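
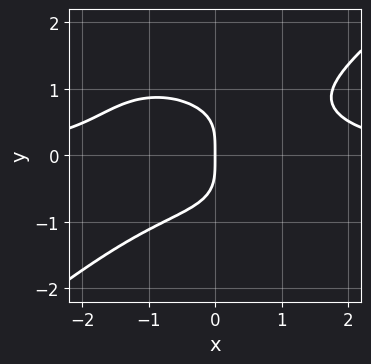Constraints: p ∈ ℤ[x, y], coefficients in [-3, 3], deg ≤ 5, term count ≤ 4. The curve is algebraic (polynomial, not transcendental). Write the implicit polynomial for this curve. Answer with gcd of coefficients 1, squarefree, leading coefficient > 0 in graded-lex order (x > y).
x^3*y - 2*y^4 - 2*x

1. The degree is 4 — the shape is more complex than any degree-3 curve.
2. Against the integer gridlines: one x-axis crossing is at x = 0; it meets the y-axis at y = 0 (among the integer gridlines).
3. Assembling these constraints gives the stated polynomial.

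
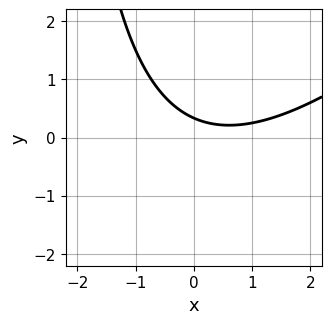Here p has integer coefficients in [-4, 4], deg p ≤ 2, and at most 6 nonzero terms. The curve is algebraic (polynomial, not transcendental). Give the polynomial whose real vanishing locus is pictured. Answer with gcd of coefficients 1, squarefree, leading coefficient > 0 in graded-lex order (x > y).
deg p = 2. The shape is more complex than any degree-1 curve.
From the axis intercepts and sections: no x-intercept at any integer in the box.
Putting this together gives p.

x^2 - x*y - x - 3*y + 1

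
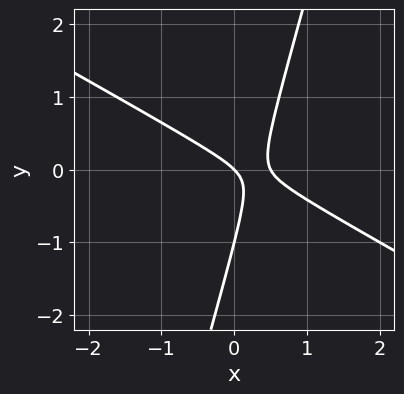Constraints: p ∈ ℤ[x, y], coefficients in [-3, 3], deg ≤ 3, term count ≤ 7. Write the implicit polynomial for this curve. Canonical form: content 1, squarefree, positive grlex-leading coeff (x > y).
First, deg p = 2. No degree-1 curve has this shape.
Then, against the integer gridlines: among the integer gridlines, it crosses the y-axis at y ∈ {-1, 0}; one x-axis crossing is at x = 0.
Finally, these observations pin down the coefficients.

2*x^2 + 3*x*y - y^2 - x - y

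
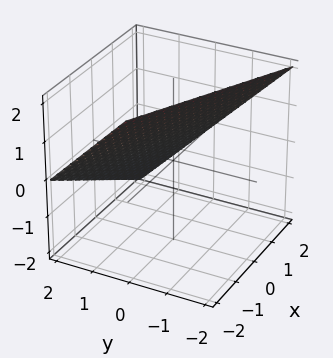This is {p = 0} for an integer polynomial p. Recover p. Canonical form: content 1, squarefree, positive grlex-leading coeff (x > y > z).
x + 2*y + 2*z - 2

(a) deg p = 1.
(b) Checking where it meets the axes: it crosses the z-axis at the gridline z = 1; one y-axis crossing is at y = 1; it meets the x-axis at x = 2 (among the integer gridlines).
(c) Fitting integer coefficients to these (and the overall shape) gives p.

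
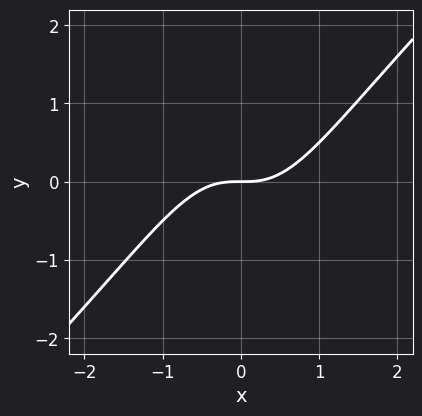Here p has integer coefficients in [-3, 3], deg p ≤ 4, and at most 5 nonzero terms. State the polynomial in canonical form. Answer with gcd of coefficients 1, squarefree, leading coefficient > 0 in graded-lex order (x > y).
The degree is 3 — a generic line meets the curve in up to 3 points.
From the axis intercepts and sections: it crosses the y-axis at the gridline y = 0; one x-axis crossing is at x = 0.
Solving for integer coefficients yields p as stated.

x^3 - x^2*y - y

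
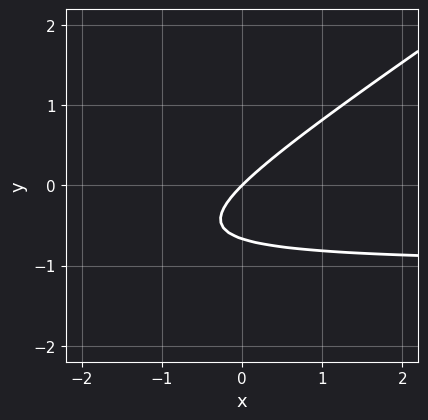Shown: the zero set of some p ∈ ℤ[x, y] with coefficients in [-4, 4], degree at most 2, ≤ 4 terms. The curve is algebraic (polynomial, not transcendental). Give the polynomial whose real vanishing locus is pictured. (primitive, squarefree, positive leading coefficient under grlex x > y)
2*x*y - 3*y^2 + 2*x - 2*y

(a) deg p = 2. No degree-1 curve has this shape.
(b) From the visible intercepts: one x-axis crossing is at x = 0; it crosses the y-axis at the gridline y = 0.
(c) Putting this together gives p.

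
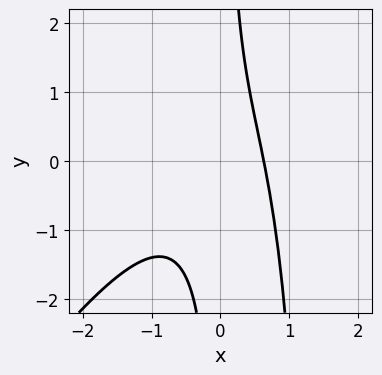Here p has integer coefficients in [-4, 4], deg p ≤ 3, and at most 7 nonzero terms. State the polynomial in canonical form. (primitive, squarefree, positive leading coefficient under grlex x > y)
3*x^3 - 2*x^2*y + 3*x*y + 2*x - 2

Degree: no degree-2 curve has this shape, so deg p = 3.
Observable constraints: no y-intercept at any integer in the box.
Matching integer coefficients to the picture gives p.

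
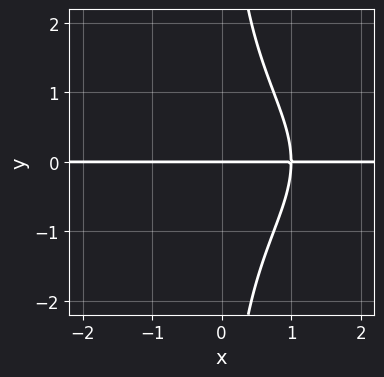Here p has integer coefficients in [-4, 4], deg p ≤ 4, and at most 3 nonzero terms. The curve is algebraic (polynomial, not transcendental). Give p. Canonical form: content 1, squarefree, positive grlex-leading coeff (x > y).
1. deg p = 4. The shape is more complex than any degree-3 curve.
2. Reading off the gridlines: every point of the x-axis in the box is on the curve; it meets the y-axis at y = 0 (among the integer gridlines).
3. Matching integer coefficients to the picture gives p.

x*y^3 + 3*x*y - 3*y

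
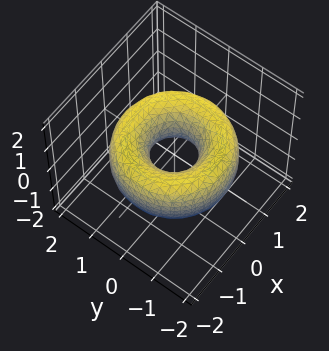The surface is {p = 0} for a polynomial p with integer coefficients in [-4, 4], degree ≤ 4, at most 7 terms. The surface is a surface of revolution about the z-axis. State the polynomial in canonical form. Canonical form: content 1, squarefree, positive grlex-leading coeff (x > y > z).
x^4 + 2*x^2*y^2 + y^4 - 3*x^2 - 3*y^2 + 2*z^2 + 1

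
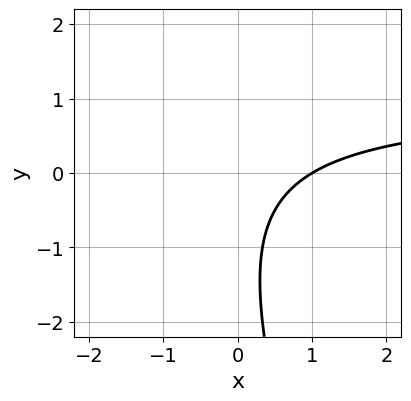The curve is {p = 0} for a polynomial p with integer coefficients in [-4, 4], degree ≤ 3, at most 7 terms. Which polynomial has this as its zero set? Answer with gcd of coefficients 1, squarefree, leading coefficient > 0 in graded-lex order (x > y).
First, deg p = 2. The shape is more complex than any degree-1 curve.
Next, reading off the gridlines: no y-intercept at any integer in the box; it crosses the x-axis at the gridline x = 1.
Finally, fitting integer coefficients to these (and the overall shape) gives p.

3*x*y + y^2 - 3*x + 2*y + 3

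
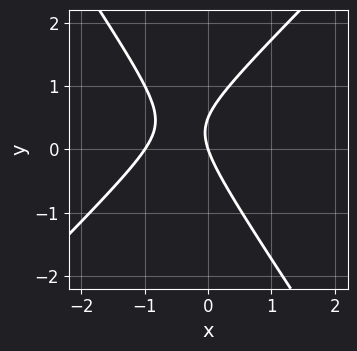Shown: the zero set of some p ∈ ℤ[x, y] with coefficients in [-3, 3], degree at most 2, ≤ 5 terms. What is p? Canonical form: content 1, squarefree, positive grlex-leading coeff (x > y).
3*x^2 - x*y - 2*y^2 + 3*x + y

The degree is 2 — no degree-1 curve has this shape.
Observable constraints: among the integer gridlines, it crosses the x-axis at x ∈ {-1, 0}; it crosses the y-axis at the gridline y = 0.
These observations pin down the coefficients.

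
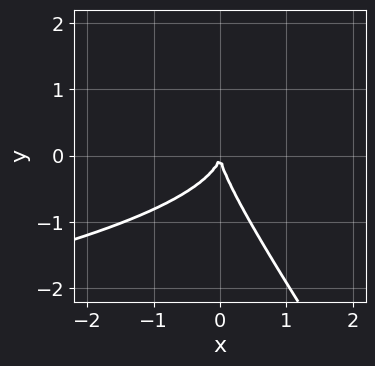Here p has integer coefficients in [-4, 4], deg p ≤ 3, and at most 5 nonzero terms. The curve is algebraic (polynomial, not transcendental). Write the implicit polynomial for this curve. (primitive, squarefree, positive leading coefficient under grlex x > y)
3*x*y^2 + 2*y^3 + 3*x^2

(a) The degree is 3 — the shape is more complex than any degree-2 curve.
(b) Against the integer gridlines: it meets the y-axis at y = 0 (among the integer gridlines); it meets the x-axis at x = 0 (among the integer gridlines).
(c) Assembling these constraints gives the stated polynomial.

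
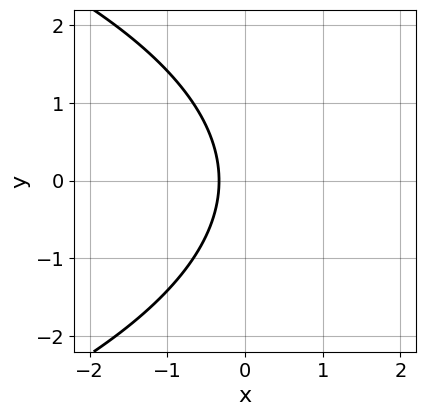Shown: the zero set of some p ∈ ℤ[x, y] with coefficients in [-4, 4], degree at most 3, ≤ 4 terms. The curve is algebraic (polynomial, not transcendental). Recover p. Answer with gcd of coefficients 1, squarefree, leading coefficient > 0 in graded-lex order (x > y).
1. The degree is 2 — no degree-1 curve has this shape.
2. Symmetries: it's symmetric under y → −y, forcing even powers of y.
3. Checking where it meets the axes: it misses every integer gridline on the y-axis.
4. Fitting integer coefficients to these (and the overall shape) gives p.

y^2 + 3*x + 1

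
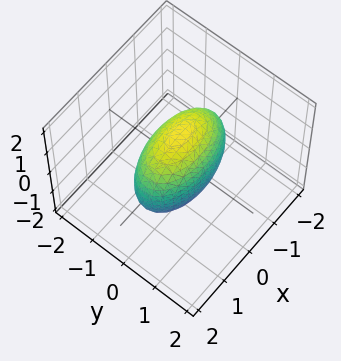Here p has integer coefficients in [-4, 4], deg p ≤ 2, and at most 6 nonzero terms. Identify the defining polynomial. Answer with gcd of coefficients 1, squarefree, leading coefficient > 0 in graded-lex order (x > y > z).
x^2 + 3*y^2 + z^2 - 2

1. The degree is 2 — bounded and convex; a quadric.
2. Symmetries: mirror symmetry x ↦ −x ⇒ only even powers of x; mirror symmetry y ↦ −y ⇒ only even powers of y; mirror symmetry z ↦ −z ⇒ only even powers of z.
3. The integer polynomial consistent with all of this is the stated p.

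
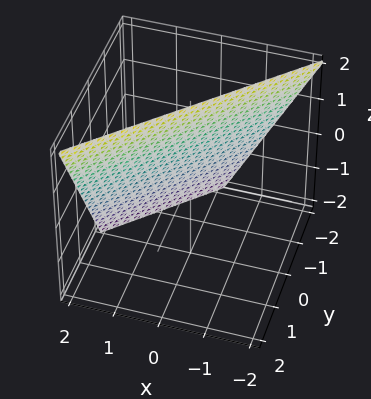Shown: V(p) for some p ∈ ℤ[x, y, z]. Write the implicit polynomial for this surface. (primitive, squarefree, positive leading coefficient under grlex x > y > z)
2*x - 2*y + z - 2

Degree: every cross-section is a straight line — this is a plane, so deg p = 1.
Against the integer gridlines: one z-axis crossing is at z = 2; it meets the x-axis at x = 1 (among the integer gridlines).
Fitting integer coefficients to these (and the overall shape) gives p. Check: (0, -1, 0) on the y-axis lies on the surface, and p(0, -1, 0) = 0. ✓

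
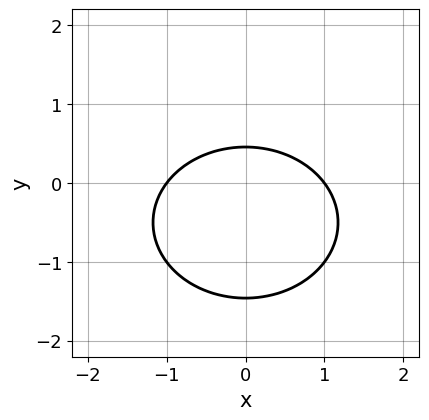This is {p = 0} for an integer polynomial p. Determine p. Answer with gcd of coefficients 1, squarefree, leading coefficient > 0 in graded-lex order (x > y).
2*x^2 + 3*y^2 + 3*y - 2

1. deg p = 2. No degree-1 curve has this shape.
2. Symmetries: mirror symmetry x ↦ −x ⇒ only even powers of x.
3. Reading off the gridlines: the x-axis gridline crossings are at x ∈ {-1, 1}.
4. Together with the visible shape, these determine p as stated.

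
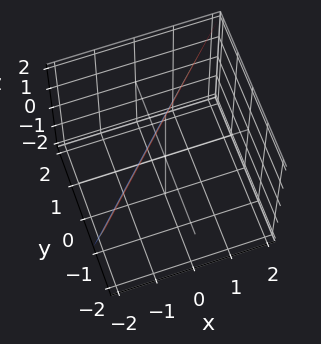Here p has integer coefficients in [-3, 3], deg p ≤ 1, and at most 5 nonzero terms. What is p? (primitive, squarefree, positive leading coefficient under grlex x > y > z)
3*x - 3*y - z + 2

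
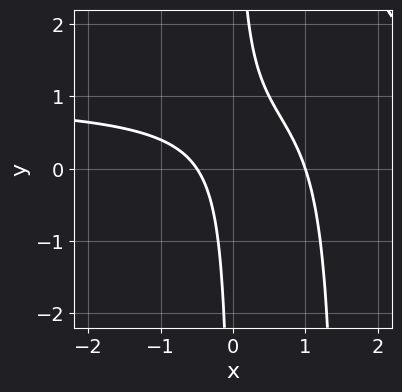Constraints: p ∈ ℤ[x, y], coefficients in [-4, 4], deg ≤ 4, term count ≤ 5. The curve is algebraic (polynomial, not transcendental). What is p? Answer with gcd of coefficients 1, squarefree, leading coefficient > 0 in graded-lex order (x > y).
2*x^2*y - 2*x^2 - 3*x*y + x + 1

(a) deg p = 3. The shape is more complex than any degree-2 curve.
(b) Checking where it meets the axes: it misses every integer gridline on the y-axis; it meets the x-axis at x = 1 (among the integer gridlines).
(c) Fitting integer coefficients to these (and the overall shape) gives p.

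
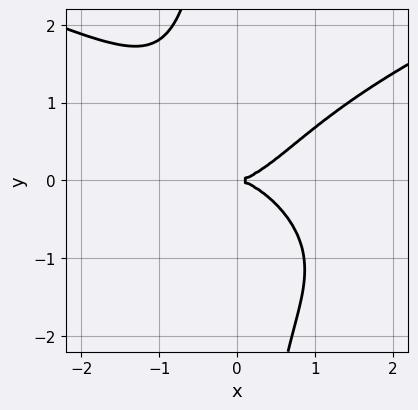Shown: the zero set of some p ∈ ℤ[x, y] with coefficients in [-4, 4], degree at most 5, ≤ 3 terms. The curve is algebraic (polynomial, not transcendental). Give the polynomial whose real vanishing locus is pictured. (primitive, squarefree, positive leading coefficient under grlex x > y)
(a) The degree is 4 — a generic line meets the curve in up to 4 points.
(b) Observable constraints: it crosses the x-axis at the gridline x = 0; one y-axis crossing is at y = 0.
(c) Matching integer coefficients to the picture gives p.

2*x*y^3 - 2*x^3 + 3*y^2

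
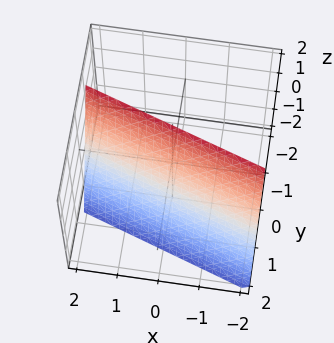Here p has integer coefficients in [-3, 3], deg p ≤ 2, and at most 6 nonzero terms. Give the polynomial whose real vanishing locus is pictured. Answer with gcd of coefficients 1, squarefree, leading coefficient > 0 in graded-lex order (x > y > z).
x + 3*y + z - 2

deg p = 1. Every cross-section is a straight line — this is a plane.
Against the integer gridlines: it crosses the z-axis at the gridline z = 2; one x-axis crossing is at x = 2.
Solving for integer coefficients yields p as stated.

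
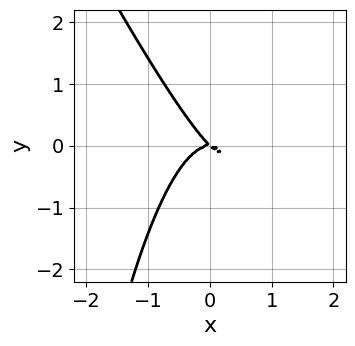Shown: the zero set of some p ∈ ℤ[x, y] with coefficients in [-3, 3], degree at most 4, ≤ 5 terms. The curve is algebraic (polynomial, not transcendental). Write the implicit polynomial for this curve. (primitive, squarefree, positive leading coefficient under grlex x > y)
2*x^3 + x^2*y + x*y + y^2

First, degree: the shape is more complex than any degree-2 curve, so deg p = 3.
Next, reading off the gridlines: one y-axis crossing is at y = 0; it crosses the x-axis at the gridline x = 0.
Finally, solving for integer coefficients yields p as stated.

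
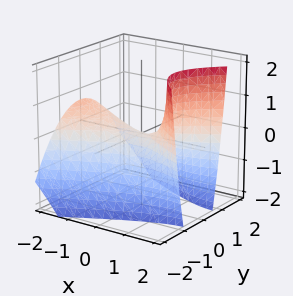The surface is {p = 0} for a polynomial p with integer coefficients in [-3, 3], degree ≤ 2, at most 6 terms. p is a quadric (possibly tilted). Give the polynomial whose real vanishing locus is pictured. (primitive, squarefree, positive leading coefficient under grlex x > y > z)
(a) Degree: no degree-1 surface has this shape, so deg p = 2.
(b) From the visible intercepts: it crosses the z-axis at the gridline z = 0; it crosses the y-axis at the gridline y = 0.
(c) These observations pin down the coefficients.

x^2 + 2*x*z - 3*y^2 - 3*z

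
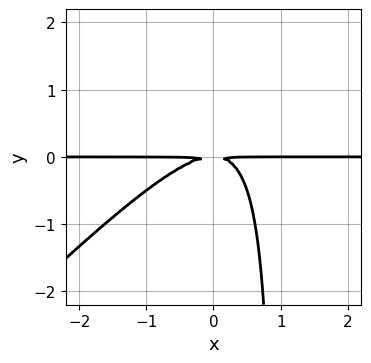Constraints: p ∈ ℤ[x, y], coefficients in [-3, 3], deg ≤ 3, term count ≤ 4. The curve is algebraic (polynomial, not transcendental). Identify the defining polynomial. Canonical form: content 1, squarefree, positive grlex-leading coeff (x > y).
x^2*y - x*y^2 + y^2

deg p = 3.
From the axis intercepts and sections: every point of the x-axis in the box is on the curve.
The integer polynomial consistent with all of this is the stated p.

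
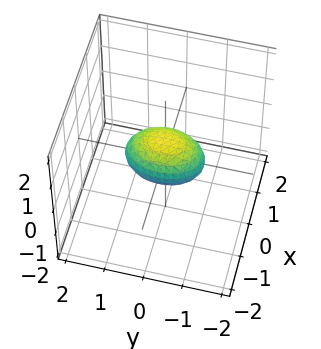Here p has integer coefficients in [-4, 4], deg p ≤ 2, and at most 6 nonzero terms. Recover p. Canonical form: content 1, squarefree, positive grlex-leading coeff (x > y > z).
First, the degree is 2 — bounded and convex; a quadric.
Then, symmetries: it's symmetric under z → −z, forcing even powers of z; the x ↦ −x reflection is a symmetry, so x appears only in even powers; it's symmetric under y → −y, forcing even powers of y.
Next, against the integer gridlines: the y-axis gridline crossings are at y ∈ {-1, 1}.
Finally, fitting integer coefficients to these (and the overall shape) gives p.

2*x^2 + y^2 + 2*z^2 - 1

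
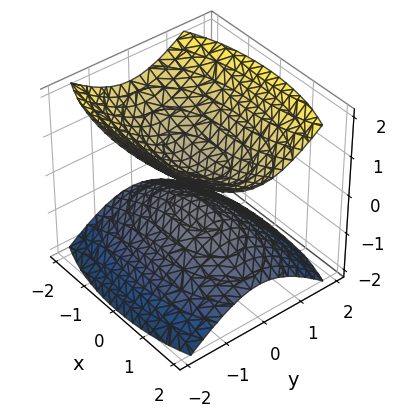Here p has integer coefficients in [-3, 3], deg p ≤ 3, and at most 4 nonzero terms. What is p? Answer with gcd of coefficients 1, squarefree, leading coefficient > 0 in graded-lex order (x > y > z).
x^2 + 3*y^2 - 3*z^2 + 1

First, the picture has 2 separate pieces.
Then, the degree is 2 — two separate bowl-shaped sheets opening away from each other; a quadric.
Then, symmetries: the x ↦ −x reflection is a symmetry, so x appears only in even powers; the z ↦ −z reflection is a symmetry, so z appears only in even powers; mirror symmetry y ↦ −y ⇒ only even powers of y.
Then, from the visible intercepts: no x-intercept at any integer in the box; no y-intercept at any integer in the box.
Finally, putting this together gives p.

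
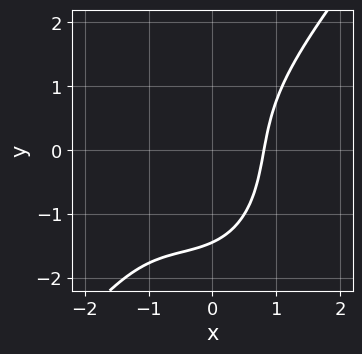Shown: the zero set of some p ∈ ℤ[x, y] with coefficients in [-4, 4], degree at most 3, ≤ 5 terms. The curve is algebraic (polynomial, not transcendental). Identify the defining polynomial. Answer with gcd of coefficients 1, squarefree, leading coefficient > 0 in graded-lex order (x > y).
(a) deg p = 3. The shape is more complex than any degree-2 curve.
(b) Matching integer coefficients to the picture gives p.

2*x^3 - y^3 + 3*x^2 - 2*x*y - 3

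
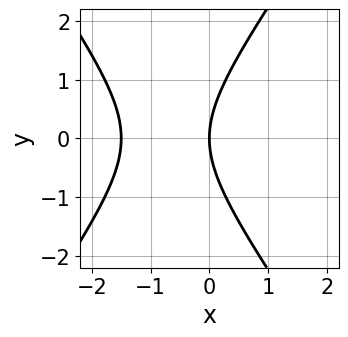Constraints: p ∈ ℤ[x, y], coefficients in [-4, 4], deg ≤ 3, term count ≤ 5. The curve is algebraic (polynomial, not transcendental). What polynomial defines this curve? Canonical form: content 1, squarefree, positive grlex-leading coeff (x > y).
2*x^2 - y^2 + 3*x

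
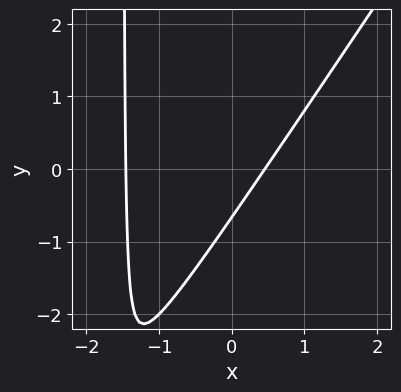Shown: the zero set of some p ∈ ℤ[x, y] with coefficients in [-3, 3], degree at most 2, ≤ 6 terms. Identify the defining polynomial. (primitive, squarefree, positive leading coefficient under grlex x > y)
3*x^2 - 2*x*y + 3*x - 3*y - 2

(a) Degree: the shape is more complex than any degree-1 curve, so deg p = 2.
(b) Matching integer coefficients to the picture gives p.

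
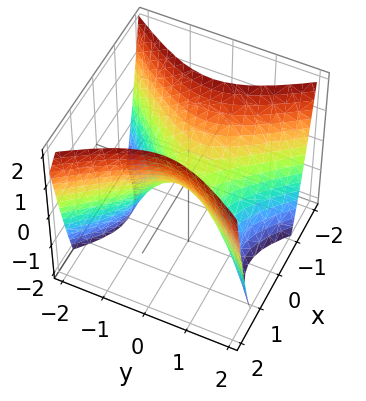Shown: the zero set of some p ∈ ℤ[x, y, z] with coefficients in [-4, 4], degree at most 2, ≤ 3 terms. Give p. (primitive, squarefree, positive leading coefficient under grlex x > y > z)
3*x^2 - 2*y^2 - 2*z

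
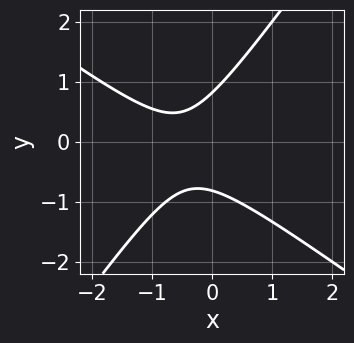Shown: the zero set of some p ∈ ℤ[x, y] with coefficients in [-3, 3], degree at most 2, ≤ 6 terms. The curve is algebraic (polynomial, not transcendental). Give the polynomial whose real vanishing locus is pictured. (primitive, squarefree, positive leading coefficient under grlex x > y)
3*x^2 + 2*x*y - 3*y^2 + 3*x + 2

1. Degree: the shape is more complex than any degree-1 curve, so deg p = 2.
2. Against the integer gridlines: no x-intercept at any integer in the box.
3. Matching integer coefficients to the picture gives p.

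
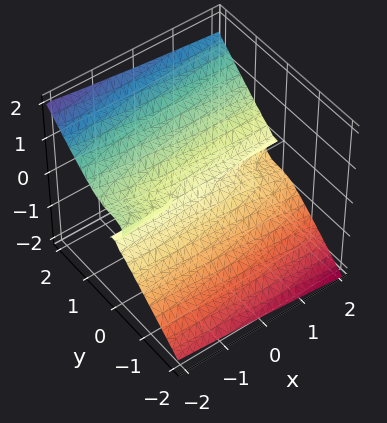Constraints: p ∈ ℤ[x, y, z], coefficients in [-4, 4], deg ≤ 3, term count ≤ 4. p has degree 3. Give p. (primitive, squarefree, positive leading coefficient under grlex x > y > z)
x*z^2 - 2*y^3 + 3*z^3

1. deg p = 3. No degree-2 surface has this shape.
2. From the axis intercepts and sections: it crosses the y-axis at the gridline y = 0; every point of the x-axis in the box is on the surface; it crosses the z-axis at the gridline z = 0.
3. Matching integer coefficients to the picture gives p.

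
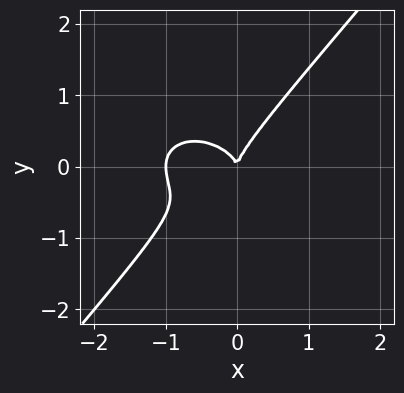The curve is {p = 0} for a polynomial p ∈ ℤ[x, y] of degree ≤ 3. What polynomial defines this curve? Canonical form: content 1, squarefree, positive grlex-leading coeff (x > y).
2*x^3 + 2*x*y^2 - 3*y^3 + 2*x^2

1. Degree: the shape is more complex than any degree-2 curve, so deg p = 3.
2. Against the integer gridlines: the x-axis gridline crossings are at x ∈ {-1, 0}; one y-axis crossing is at y = 0.
3. Assembling these constraints gives the stated polynomial.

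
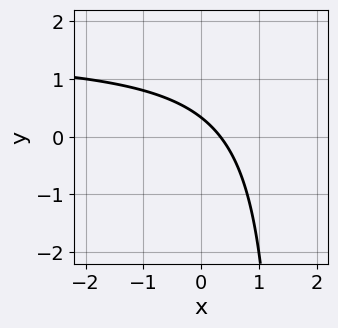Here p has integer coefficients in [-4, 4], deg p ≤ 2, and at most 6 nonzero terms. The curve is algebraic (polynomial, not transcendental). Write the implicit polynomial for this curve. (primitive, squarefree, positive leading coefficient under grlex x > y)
2*x*y - 3*x - 3*y + 1

The degree is 2 — the shape is more complex than any degree-1 curve.
Putting this together gives p.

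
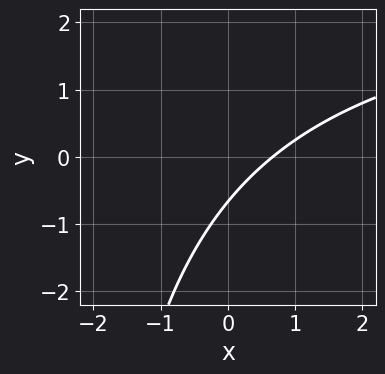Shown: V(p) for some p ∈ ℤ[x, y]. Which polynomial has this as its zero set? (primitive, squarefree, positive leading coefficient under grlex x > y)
(a) deg p = 2. A generic line meets the curve in up to 2 points.
(b) Putting this together gives p.

x*y - 3*x + 3*y + 2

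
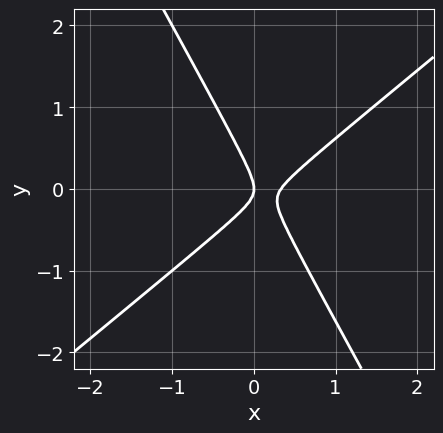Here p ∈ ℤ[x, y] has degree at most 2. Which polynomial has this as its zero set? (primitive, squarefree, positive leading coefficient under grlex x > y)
First, the degree is 2 — no degree-1 curve has this shape.
Then, observable constraints: it crosses the x-axis at the gridline x = 0; it crosses the y-axis at the gridline y = 0.
Finally, putting this together gives p.

3*x^2 - 2*x*y - 2*y^2 - x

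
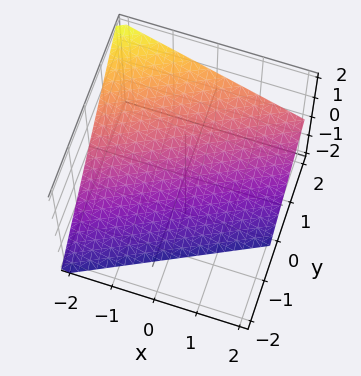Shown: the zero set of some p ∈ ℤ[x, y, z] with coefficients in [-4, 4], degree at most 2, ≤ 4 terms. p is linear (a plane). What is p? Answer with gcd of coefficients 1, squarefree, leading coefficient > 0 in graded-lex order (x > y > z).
1. Degree: the surface is flat (a plane), so deg p = 1.
2. Reading off the gridlines: one x-axis crossing is at x = -2; it meets the z-axis at z = -1 (among the integer gridlines); one y-axis crossing is at y = 1.
3. Assembling these constraints gives the stated polynomial.

x - 2*y + 2*z + 2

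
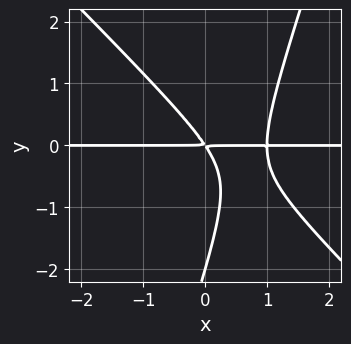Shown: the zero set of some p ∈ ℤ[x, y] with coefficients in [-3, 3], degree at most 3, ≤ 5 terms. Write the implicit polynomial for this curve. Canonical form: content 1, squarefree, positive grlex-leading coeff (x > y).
Degree: a generic line meets the curve in up to 3 points, so deg p = 3.
Reading off the gridlines: it meets the y-axis at y = -2 (among the integer gridlines); the visible x-axis segment lies entirely on the curve.
Together with the visible shape, these determine p as stated.

3*x^2*y + 2*x*y^2 - y^3 - 3*x*y - 2*y^2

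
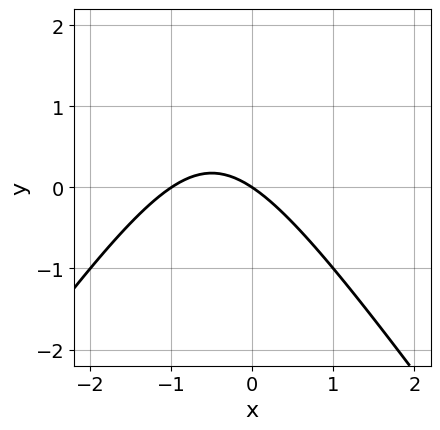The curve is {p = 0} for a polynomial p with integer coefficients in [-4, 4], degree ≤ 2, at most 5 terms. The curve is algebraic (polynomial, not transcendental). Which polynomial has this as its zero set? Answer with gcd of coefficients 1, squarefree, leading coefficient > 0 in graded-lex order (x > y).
1. The degree is 2 — a generic line meets the curve in up to 2 points.
2. Reading off the gridlines: one y-axis crossing is at y = 0; among the integer gridlines, it crosses the x-axis at x ∈ {-1, 0}.
3. These observations pin down the coefficients.

2*x^2 - y^2 + 2*x + 3*y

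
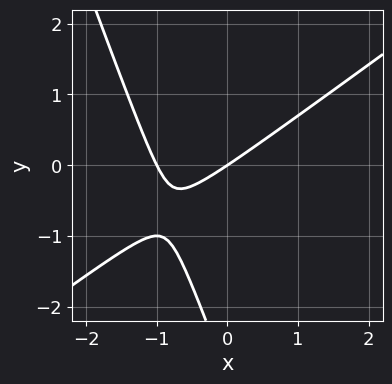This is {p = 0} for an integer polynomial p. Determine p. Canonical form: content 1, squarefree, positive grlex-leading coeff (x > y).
2*x^2 - 2*x*y - y^2 + 2*x - 3*y

1. deg p = 2.
2. From the axis intercepts and sections: it crosses the y-axis at the gridline y = 0; among the integer gridlines, it crosses the x-axis at x ∈ {-1, 0}.
3. Solving for integer coefficients yields p as stated.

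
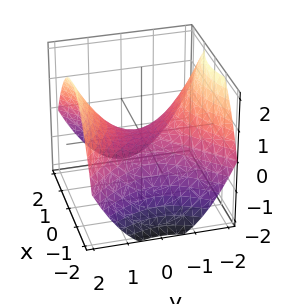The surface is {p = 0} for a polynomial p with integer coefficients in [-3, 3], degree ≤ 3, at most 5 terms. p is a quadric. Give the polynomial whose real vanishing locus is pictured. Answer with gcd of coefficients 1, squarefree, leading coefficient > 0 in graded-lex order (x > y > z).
The degree is 2 — a hyperbolic paraboloid; a quadric.
Symmetries: the x ↦ −x reflection is a symmetry, so x appears only in even powers; the y ↦ −y reflection is a symmetry, so y appears only in even powers.
Checking where it meets the axes: it meets the y-axis at y = 0 (among the integer gridlines); it meets the x-axis at x = 0 (among the integer gridlines).
Together with the visible shape, these determine p as stated.

x^2 - y^2 + 2*z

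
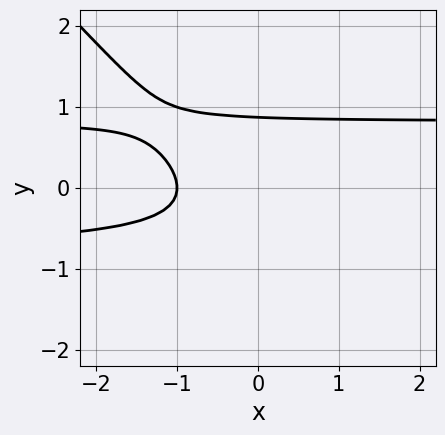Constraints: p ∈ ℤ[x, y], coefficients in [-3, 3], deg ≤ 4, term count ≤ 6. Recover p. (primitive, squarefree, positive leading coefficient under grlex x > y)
First, degree: no degree-2 curve has this shape, so deg p = 3.
Next, from the visible intercepts: it meets the x-axis at x = -1 (among the integer gridlines).
Finally, solving for integer coefficients yields p as stated.

3*x*y^2 + 3*y^3 - 2*x - 2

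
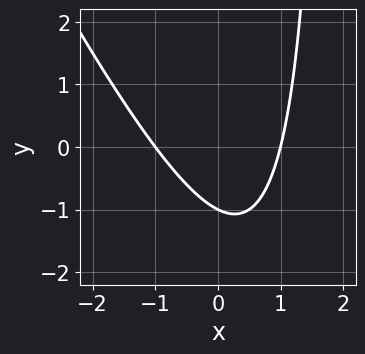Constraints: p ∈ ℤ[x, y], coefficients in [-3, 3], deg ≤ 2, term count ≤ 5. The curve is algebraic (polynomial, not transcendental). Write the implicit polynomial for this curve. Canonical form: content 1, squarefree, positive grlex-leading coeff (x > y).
2*x^2 + x*y - 2*y - 2

(a) The degree is 2 — a generic line meets the curve in up to 2 points.
(b) Reading off the gridlines: the x-axis gridline crossings are at x ∈ {-1, 1}; it crosses the y-axis at the gridline y = -1.
(c) The integer polynomial consistent with all of this is the stated p.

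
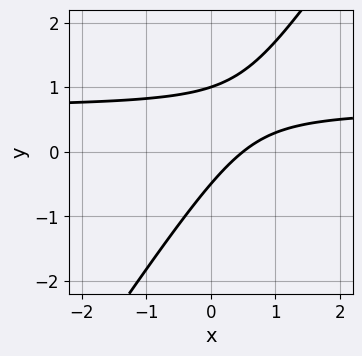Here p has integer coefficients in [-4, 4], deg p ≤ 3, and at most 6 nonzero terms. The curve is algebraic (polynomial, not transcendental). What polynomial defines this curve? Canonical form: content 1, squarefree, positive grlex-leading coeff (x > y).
(a) deg p = 2. The shape is more complex than any degree-1 curve.
(b) Checking where it meets the axes: one y-axis crossing is at y = 1.
(c) Together with the visible shape, these determine p as stated.

3*x*y - 2*y^2 - 2*x + y + 1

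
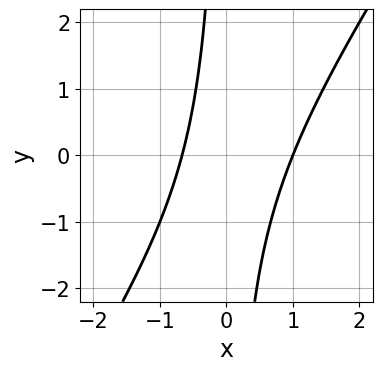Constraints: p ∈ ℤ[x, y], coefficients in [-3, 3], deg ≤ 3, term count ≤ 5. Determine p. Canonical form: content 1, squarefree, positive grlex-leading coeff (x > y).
3*x^2 - 2*x*y - x - 2

Degree: no degree-1 curve has this shape, so deg p = 2.
Reading off the gridlines: it crosses the x-axis at the gridline x = 1; it misses every integer gridline on the y-axis.
Assembling these constraints gives the stated polynomial.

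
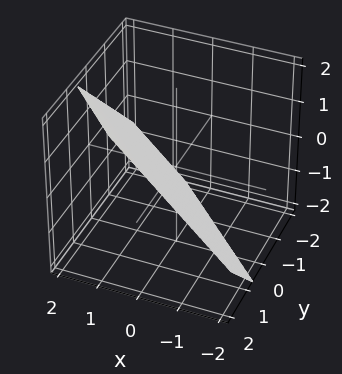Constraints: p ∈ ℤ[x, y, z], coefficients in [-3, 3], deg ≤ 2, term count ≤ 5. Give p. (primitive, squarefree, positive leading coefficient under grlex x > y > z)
Degree: every cross-section is a straight line — this is a plane, so deg p = 1.
The integer polynomial consistent with all of this is the stated p.

3*x + 3*y - 3*z - 2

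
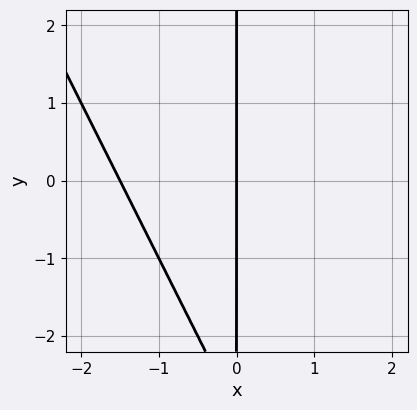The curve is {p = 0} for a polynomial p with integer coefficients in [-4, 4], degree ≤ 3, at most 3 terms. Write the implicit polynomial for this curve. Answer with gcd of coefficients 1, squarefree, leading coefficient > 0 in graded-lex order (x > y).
2*x^2 + x*y + 3*x

1. Degree: a generic line meets the curve in up to 2 points, so deg p = 2.
2. From the visible intercepts: one x-axis crossing is at x = 0; every point of the y-axis in the box is on the curve.
3. Solving for integer coefficients yields p as stated.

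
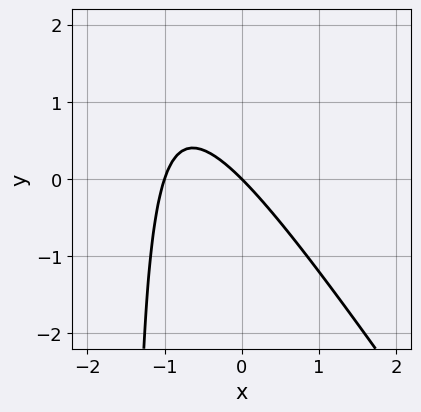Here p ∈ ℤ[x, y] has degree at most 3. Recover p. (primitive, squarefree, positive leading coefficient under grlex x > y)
First, the degree is 2 — no degree-1 curve has this shape.
Next, reading off the gridlines: it meets the y-axis at y = 0 (among the integer gridlines); the x-axis gridline crossings are at x ∈ {-1, 0}.
Finally, the integer polynomial consistent with all of this is the stated p.

3*x^2 + 2*x*y + 3*x + 3*y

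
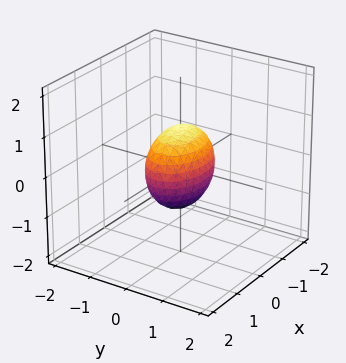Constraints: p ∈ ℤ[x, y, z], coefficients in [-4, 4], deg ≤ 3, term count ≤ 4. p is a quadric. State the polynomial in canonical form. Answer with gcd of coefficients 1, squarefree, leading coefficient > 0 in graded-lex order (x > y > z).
x^2 + 2*y^2 + z^2 - 1

(a) The degree is 2 — a closed, bounded, convex surface; a quadric.
(b) Symmetries: it's symmetric under y → −y, forcing even powers of y; mirror symmetry x ↦ −x ⇒ only even powers of x; it's symmetric under z → −z, forcing even powers of z.
(c) Checking where it meets the axes: the x-axis gridline crossings are at x ∈ {-1, 1}; the z-axis gridline crossings are at z ∈ {-1, 1}.
(d) These observations pin down the coefficients.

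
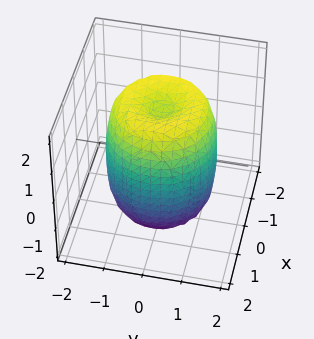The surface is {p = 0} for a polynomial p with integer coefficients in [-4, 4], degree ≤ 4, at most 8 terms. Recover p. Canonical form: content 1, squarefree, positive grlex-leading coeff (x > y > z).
2*x^4 + 4*x^2*y^2 + 2*y^4 - 3*x^2 - 3*y^2 + z^2 - 2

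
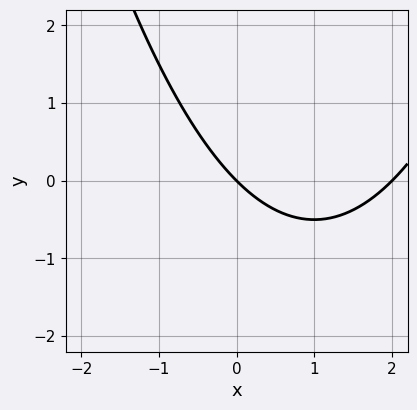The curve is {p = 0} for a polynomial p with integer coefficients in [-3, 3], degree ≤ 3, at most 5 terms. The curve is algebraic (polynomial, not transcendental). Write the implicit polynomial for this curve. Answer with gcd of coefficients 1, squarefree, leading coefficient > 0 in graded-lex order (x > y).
deg p = 2. The shape is more complex than any degree-1 curve.
Observable constraints: among the integer gridlines, it crosses the x-axis at x ∈ {0, 2}; it meets the y-axis at y = 0 (among the integer gridlines).
Assembling these constraints gives the stated polynomial.

x^2 - 2*x - 2*y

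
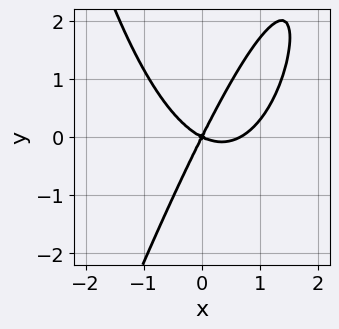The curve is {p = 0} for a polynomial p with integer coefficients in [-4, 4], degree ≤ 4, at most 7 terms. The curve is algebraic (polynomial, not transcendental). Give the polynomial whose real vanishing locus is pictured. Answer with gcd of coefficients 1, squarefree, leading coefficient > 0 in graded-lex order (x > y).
3*x^3 - x^2*y - 2*x^2 - 3*x*y + 2*y^2

Degree: a generic line meets the curve in up to 3 points, so deg p = 3.
Observable constraints: it crosses the y-axis at the gridline y = 0; one x-axis crossing is at x = 0.
Fitting integer coefficients to these (and the overall shape) gives p.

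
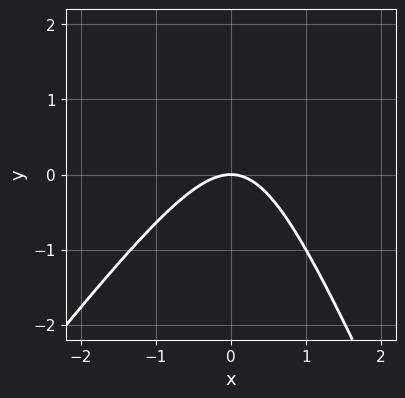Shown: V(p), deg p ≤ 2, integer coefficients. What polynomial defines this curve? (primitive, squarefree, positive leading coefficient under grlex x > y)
3*x^2 - x*y - y^2 + 3*y

1. Degree: no degree-1 curve has this shape, so deg p = 2.
2. Reading off the gridlines: one x-axis crossing is at x = 0; one y-axis crossing is at y = 0.
3. Matching integer coefficients to the picture gives p.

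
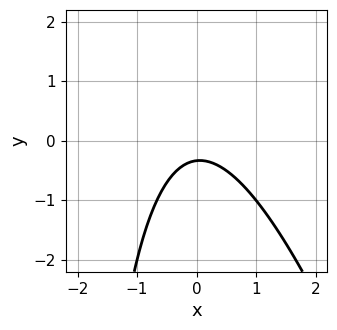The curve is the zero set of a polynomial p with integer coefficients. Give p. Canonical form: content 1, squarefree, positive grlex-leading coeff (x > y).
3*x^2 + x*y + 3*y + 1

(a) The degree is 2 — the shape is more complex than any degree-1 curve.
(b) From the axis intercepts and sections: it misses every integer gridline on the x-axis.
(c) Matching integer coefficients to the picture gives p.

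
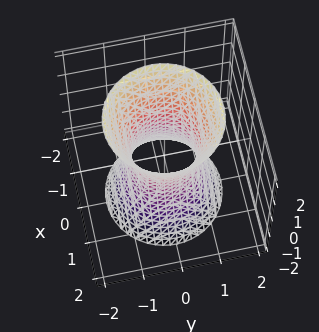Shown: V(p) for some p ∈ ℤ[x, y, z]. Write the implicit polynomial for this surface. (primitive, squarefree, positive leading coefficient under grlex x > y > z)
3*x^2 + 3*y^2 - z^2 - 2

1. Degree: one connected sheet with a waist; a quadric, so deg p = 2.
2. Symmetries: it's symmetric under z → −z, forcing even powers of z; rotational symmetry about the z-axis ⇒ p depends on x, y only through x² + y².
3. Observable constraints: a circular section at z = -1 has radius exactly 1; the surface avoids every integer z-axis point in the box.
4. The integer polynomial consistent with all of this is the stated p.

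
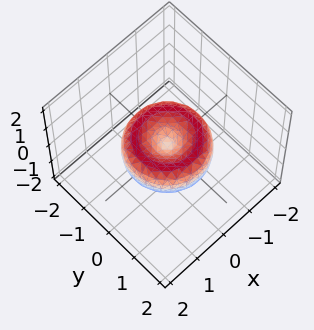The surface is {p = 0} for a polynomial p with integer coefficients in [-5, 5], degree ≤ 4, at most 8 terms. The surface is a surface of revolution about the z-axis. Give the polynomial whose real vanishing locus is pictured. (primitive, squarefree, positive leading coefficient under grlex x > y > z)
The degree is 4 — the shape is more complex than any degree-3 surface.
Symmetries: rotational symmetry about the z-axis ⇒ p depends on x, y only through x² + y².
Checking where it meets the axes: one z-axis crossing is at z = 0; a circular section at z = 0 has radius between 1 and 2; it meets the x-axis at x = 0 (among the integer gridlines).
These observations pin down the coefficients.

2*x^4 + 4*x^2*y^2 + 2*y^4 - 3*x^2 - 3*y^2 + 3*z^2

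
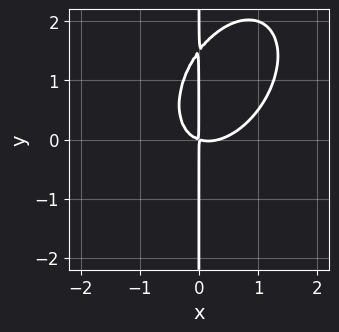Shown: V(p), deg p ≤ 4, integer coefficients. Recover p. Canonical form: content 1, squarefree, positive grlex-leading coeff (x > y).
Degree: no degree-2 curve has this shape, so deg p = 3.
Against the integer gridlines: the visible y-axis segment lies entirely on the curve.
Putting this together gives p.

3*x^3 - 2*x^2*y + 2*x*y^2 - x^2 - 3*x*y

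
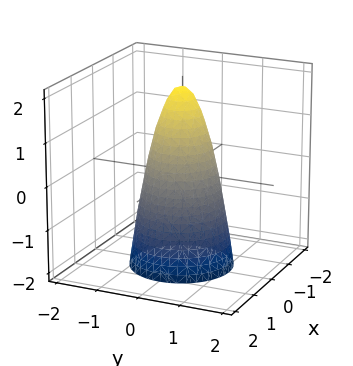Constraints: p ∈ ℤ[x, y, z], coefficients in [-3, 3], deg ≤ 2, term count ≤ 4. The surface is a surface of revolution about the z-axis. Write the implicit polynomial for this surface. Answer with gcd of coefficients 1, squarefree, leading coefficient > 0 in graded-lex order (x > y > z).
3*x^2 + 3*y^2 + z - 2

The degree is 2 — no degree-1 surface has this shape.
Symmetries: every cross-section ⟂ z is a circle, so x, y appear only via x² + y².
Reading off the gridlines: a circular section at z = 0 has radius between 0 and 1; one z-axis crossing is at z = 2.
The integer polynomial consistent with all of this is the stated p.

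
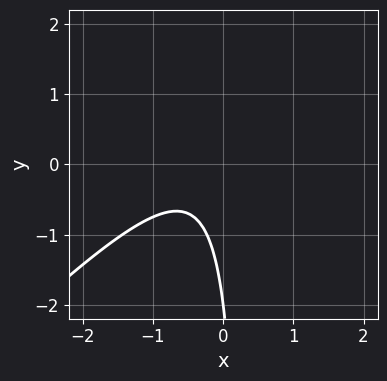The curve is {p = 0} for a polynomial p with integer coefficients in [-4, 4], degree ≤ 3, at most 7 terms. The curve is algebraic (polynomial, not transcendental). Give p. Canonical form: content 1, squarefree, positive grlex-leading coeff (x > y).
3*x^2 - 3*x*y + 2*x + y + 2

1. The degree is 2 — no degree-1 curve has this shape.
2. From the axis intercepts and sections: one y-axis crossing is at y = -2; the curve avoids every integer x-axis point in the box.
3. Solving for integer coefficients yields p as stated.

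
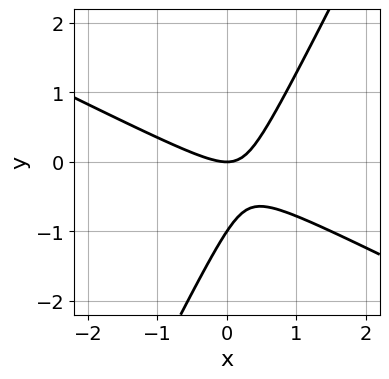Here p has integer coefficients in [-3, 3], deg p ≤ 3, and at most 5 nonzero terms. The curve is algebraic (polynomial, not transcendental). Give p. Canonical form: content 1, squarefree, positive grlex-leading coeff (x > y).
2*x^2 + 3*x*y - 2*y^2 - 2*y

(a) deg p = 2. No degree-1 curve has this shape.
(b) Checking where it meets the axes: among the integer gridlines, it crosses the y-axis at y ∈ {-1, 0}; it meets the x-axis at x = 0 (among the integer gridlines).
(c) Together with the visible shape, these determine p as stated.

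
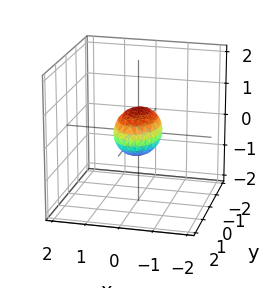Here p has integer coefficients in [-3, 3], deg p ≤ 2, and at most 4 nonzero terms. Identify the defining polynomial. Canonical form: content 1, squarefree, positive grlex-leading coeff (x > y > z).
2*x^2 + y^2 + 2*z^2 - 1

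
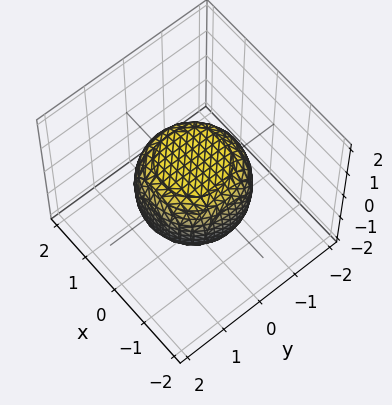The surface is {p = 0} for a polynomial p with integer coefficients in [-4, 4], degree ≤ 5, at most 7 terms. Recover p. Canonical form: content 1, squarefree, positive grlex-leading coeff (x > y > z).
(a) The degree is 4 — a generic line meets the surface in up to 4 points.
(b) Symmetries: rotational symmetry about the z-axis ⇒ p depends on x, y only through x² + y².
(c) Reading off the gridlines: among the integer gridlines, it crosses the z-axis at z ∈ {-1, 1}; a circular section at z = -1 has radius between 0 and 1.
(d) Solving for integer coefficients yields p as stated.

2*x^4 + 4*x^2*y^2 + 2*y^4 - x^2 - y^2 + 3*z^2 - 3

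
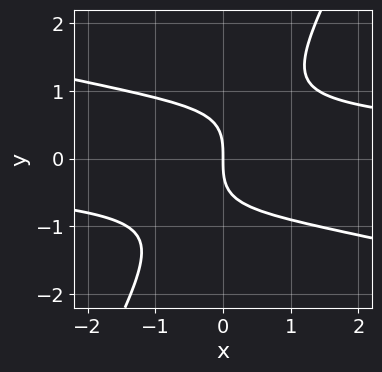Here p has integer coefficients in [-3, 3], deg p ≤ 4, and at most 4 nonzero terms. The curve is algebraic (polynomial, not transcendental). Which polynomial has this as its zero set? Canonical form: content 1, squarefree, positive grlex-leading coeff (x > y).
First, degree: no degree-2 curve has this shape, so deg p = 3.
Then, reading off the gridlines: one x-axis crossing is at x = 0; one y-axis crossing is at y = 0.
Finally, matching integer coefficients to the picture gives p.

x^2*y + 3*x*y^2 - 2*y^3 - 3*x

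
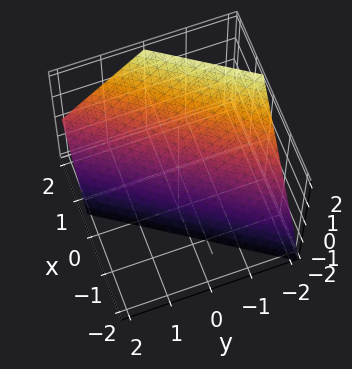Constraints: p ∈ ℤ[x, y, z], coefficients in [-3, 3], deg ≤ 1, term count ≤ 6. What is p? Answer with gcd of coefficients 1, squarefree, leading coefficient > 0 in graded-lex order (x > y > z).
1. Degree: every cross-section is a straight line — this is a plane, so deg p = 1.
2. From the visible intercepts: it meets the y-axis at y = -1 (among the integer gridlines); it meets the z-axis at z = -1 (among the integer gridlines).
3. Assembling these constraints gives the stated polynomial.

3*x - 2*y - 2*z - 2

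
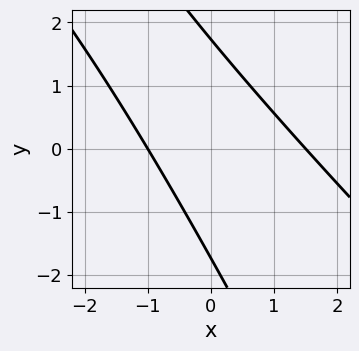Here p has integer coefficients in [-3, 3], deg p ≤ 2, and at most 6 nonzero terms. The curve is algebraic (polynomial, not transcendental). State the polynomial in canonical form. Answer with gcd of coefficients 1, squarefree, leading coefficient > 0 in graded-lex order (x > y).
2*x^2 + 3*x*y + y^2 - x - 3

Degree: no degree-1 curve has this shape, so deg p = 2.
From the visible intercepts: one x-axis crossing is at x = -1.
Matching integer coefficients to the picture gives p.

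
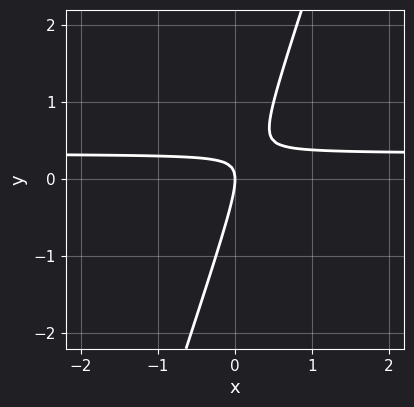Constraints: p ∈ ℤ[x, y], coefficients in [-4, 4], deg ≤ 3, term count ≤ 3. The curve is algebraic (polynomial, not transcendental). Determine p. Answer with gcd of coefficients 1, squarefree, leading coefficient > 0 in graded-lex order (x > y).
3*x*y - y^2 - x

deg p = 2. No degree-1 curve has this shape.
From the visible intercepts: one y-axis crossing is at y = 0; one x-axis crossing is at x = 0.
Putting this together gives p.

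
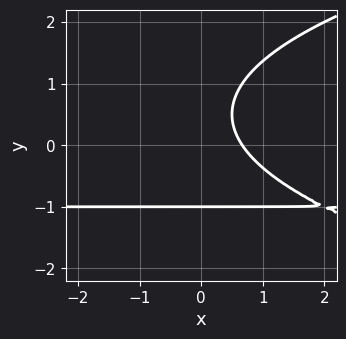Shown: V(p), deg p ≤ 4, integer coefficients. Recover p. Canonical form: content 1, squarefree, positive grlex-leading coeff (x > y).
2*y^3 - 3*x*y - 3*x + 2

(a) Degree: a generic line meets the curve in up to 3 points, so deg p = 3.
(b) From the visible intercepts: it meets the y-axis at y = -1 (among the integer gridlines).
(c) Solving for integer coefficients yields p as stated.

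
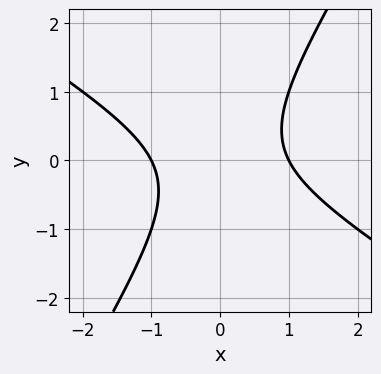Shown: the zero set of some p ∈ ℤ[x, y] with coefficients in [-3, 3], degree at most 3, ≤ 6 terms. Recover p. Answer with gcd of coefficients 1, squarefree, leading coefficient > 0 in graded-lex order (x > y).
x^2 + x*y - y^2 - 1

First, degree: no degree-1 curve has this shape, so deg p = 2.
Next, observable constraints: no y-intercept at any integer in the box; the x-axis gridline crossings are at x ∈ {-1, 1}.
Finally, the integer polynomial consistent with all of this is the stated p.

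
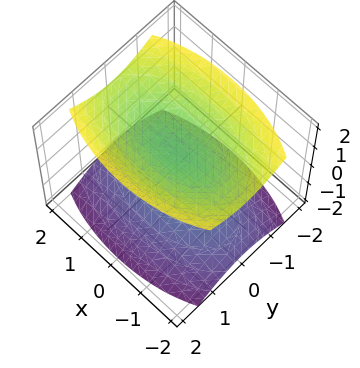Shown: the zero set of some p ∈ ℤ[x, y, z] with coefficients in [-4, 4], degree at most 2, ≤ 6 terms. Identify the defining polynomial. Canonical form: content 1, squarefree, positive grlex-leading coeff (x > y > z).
x^2 + 3*y^2 - 3*z^2 + 3

1. There are 2 components.
2. deg p = 2.
3. Symmetries: it's symmetric under y → −y, forcing even powers of y; the x ↦ −x reflection is a symmetry, so x appears only in even powers; mirror symmetry z ↦ −z ⇒ only even powers of z.
4. From the visible intercepts: the surface avoids every integer x-axis point in the box; the z-axis gridline crossings are at z ∈ {-1, 1}; the surface avoids every integer y-axis point in the box.
5. Fitting integer coefficients to these (and the overall shape) gives p.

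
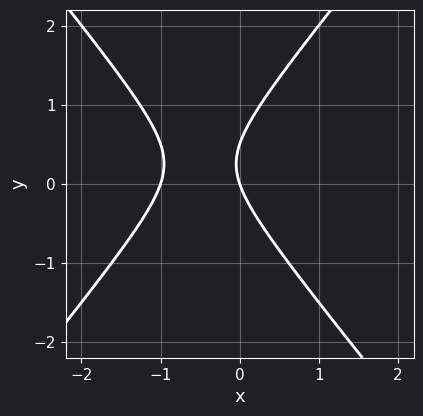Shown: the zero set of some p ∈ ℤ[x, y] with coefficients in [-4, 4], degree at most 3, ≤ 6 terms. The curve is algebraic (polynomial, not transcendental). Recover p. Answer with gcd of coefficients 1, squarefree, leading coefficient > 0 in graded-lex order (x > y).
The degree is 2 — a generic line meets the curve in up to 2 points.
Checking where it meets the axes: the x-axis gridline crossings are at x ∈ {-1, 0}; it crosses the y-axis at the gridline y = 0.
Together with the visible shape, these determine p as stated.

3*x^2 - 2*y^2 + 3*x + y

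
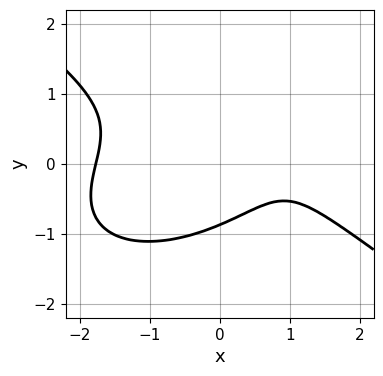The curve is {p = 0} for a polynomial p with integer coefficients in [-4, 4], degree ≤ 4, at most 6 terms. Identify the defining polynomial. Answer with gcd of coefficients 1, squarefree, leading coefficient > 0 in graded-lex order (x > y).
x^3 + 3*y^3 + x*y - 2*x + 2

Degree: no degree-2 curve has this shape, so deg p = 3.
The integer polynomial consistent with all of this is the stated p.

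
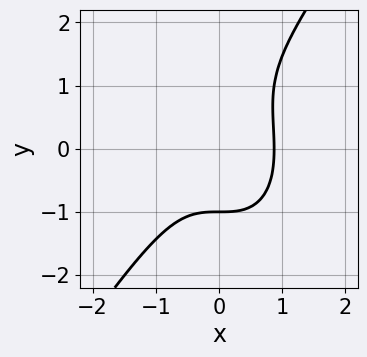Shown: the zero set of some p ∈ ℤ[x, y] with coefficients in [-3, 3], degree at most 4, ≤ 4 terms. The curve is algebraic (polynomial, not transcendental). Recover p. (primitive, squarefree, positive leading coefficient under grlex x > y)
Degree: no degree-2 curve has this shape, so deg p = 3.
Against the integer gridlines: it meets the y-axis at y = -1 (among the integer gridlines).
Matching integer coefficients to the picture gives p.

3*x^3 - y^3 + y^2 - 2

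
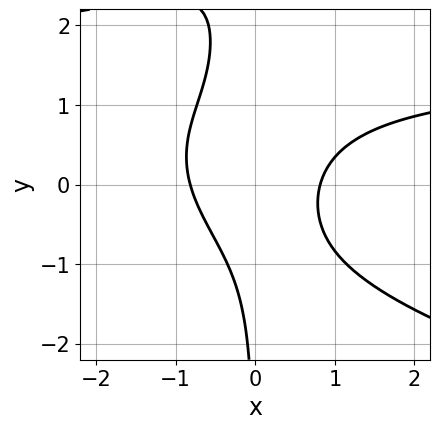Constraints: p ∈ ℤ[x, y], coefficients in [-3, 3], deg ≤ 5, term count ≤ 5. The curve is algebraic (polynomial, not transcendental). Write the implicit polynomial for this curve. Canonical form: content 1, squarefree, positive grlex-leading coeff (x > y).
x*y^3 - 2*x^2*y - 3*x*y^2 + 3*x^2 - 2

deg p = 4.
Observable constraints: it misses every integer gridline on the y-axis.
Solving for integer coefficients yields p as stated.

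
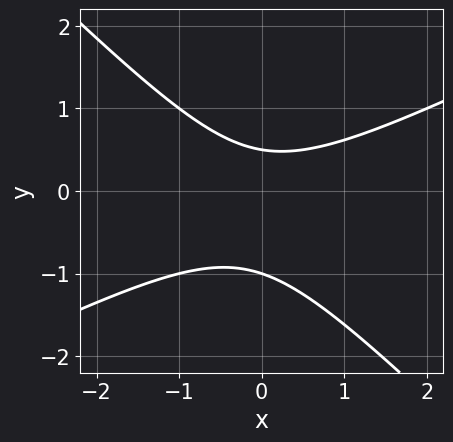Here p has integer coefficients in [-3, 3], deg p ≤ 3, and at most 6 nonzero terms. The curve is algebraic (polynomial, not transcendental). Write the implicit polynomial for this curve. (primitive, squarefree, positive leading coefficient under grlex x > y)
x^2 - x*y - 2*y^2 - y + 1

(a) deg p = 2. The shape is more complex than any degree-1 curve.
(b) From the visible intercepts: the curve avoids every integer x-axis point in the box; it meets the y-axis at y = -1 (among the integer gridlines).
(c) Matching integer coefficients to the picture gives p.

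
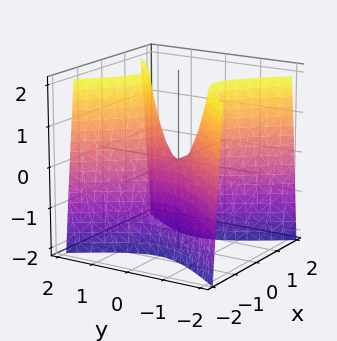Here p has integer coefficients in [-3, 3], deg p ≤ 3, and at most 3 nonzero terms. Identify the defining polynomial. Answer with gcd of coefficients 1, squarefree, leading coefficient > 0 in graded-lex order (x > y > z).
Degree: a saddle surface; a quadric, so deg p = 2.
Symmetries: the y ↦ −y reflection is a symmetry, so y appears only in even powers; mirror symmetry x ↦ −x ⇒ only even powers of x.
Checking where it meets the axes: one y-axis crossing is at y = 0; it meets the x-axis at x = 0 (among the integer gridlines); it meets the z-axis at z = 0 (among the integer gridlines).
These observations pin down the coefficients.

3*x^2 - 2*y^2 + z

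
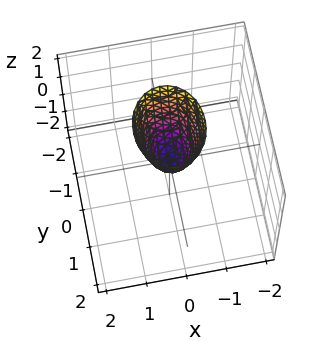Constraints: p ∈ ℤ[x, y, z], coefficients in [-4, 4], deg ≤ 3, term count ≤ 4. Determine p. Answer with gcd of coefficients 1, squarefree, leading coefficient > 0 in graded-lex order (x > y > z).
(a) Degree: a single bowl opening along one axis; a quadric, so deg p = 2.
(b) Symmetries: the x ↦ −x reflection is a symmetry, so x appears only in even powers; mirror symmetry y ↦ −y ⇒ only even powers of y.
(c) Reading off the gridlines: it crosses the x-axis at the gridline x = 0; it crosses the y-axis at the gridline y = 0.
(d) These observations pin down the coefficients.

3*x^2 + 2*y^2 - z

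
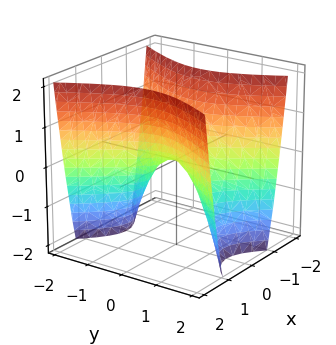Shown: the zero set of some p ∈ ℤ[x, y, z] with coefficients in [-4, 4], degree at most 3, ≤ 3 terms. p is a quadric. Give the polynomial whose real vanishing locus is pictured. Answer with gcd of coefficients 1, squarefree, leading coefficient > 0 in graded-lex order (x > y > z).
2*x^2 - y^2 - z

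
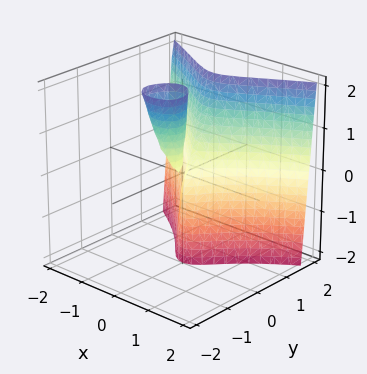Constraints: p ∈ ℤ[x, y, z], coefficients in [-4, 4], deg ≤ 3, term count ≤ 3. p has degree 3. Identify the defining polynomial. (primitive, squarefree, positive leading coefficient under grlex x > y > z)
2*y^3 - 3*x^2 - y*z

The picture has 2 separate pieces.
Degree: no degree-2 surface has this shape, so deg p = 3.
Reading off the gridlines: one y-axis crossing is at y = 0; the visible z-axis segment lies entirely on the surface; it crosses the x-axis at the gridline x = 0.
These observations pin down the coefficients.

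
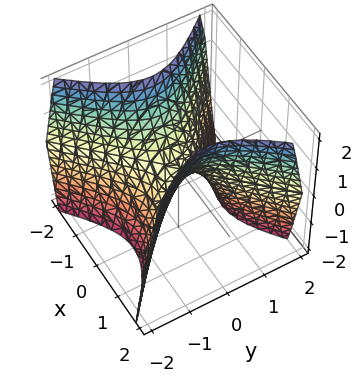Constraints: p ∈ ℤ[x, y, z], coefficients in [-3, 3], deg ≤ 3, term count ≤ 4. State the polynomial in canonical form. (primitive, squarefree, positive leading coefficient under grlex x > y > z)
3*x^2 - 3*y^2 - 2*z

First, the degree is 2 — a hyperbolic paraboloid; a quadric.
Next, symmetries: mirror symmetry y ↦ −y ⇒ only even powers of y; mirror symmetry x ↦ −x ⇒ only even powers of x.
Next, checking where it meets the axes: one y-axis crossing is at y = 0; it crosses the z-axis at the gridline z = 0.
Finally, the integer polynomial consistent with all of this is the stated p.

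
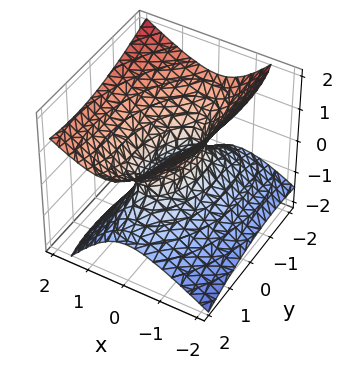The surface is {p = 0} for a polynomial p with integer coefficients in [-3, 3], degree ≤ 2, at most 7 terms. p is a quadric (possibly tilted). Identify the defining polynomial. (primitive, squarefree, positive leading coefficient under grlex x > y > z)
First, the degree is 2 — the shape is more complex than any degree-1 surface.
Next, against the integer gridlines: no z-intercept at any integer in the box; the y-axis gridline crossings are at y ∈ {-1, 1}.
Finally, together with the visible shape, these determine p as stated.

3*x^2 - x*y - 2*x*z + y^2 - 3*z^2 - 1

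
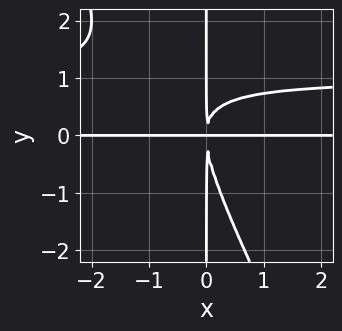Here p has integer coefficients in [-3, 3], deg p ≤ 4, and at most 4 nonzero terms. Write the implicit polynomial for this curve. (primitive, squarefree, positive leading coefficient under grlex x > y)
First, deg p = 4. No degree-3 curve has this shape.
Then, checking where it meets the axes: the visible x-axis segment lies entirely on the curve; every point of the y-axis in the box is on the curve.
Finally, fitting integer coefficients to these (and the overall shape) gives p.

2*x^2*y^2 + x*y^3 - 2*x^2*y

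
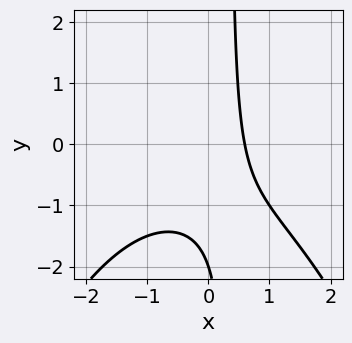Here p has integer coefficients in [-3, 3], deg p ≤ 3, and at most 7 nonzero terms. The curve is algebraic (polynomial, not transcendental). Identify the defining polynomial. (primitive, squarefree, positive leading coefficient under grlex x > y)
deg p = 3.
From the visible intercepts: it meets the y-axis at y = -2 (among the integer gridlines).
Matching integer coefficients to the picture gives p.

x^3 + 3*x*y + 3*x - y - 2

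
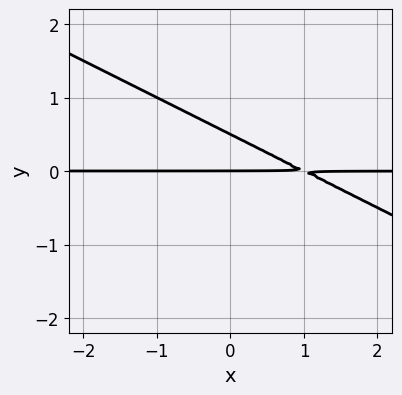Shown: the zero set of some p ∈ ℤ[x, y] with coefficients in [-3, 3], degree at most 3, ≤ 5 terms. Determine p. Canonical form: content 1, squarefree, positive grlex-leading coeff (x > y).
(a) The degree is 2 — a generic line meets the curve in up to 2 points.
(b) Reading off the gridlines: every point of the x-axis in the box is on the curve; it meets the y-axis at y = 0 (among the integer gridlines).
(c) Putting this together gives p.

x*y + 2*y^2 - y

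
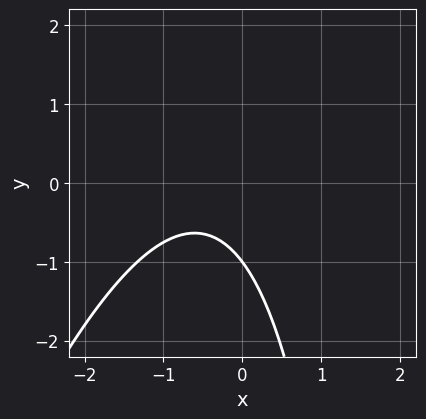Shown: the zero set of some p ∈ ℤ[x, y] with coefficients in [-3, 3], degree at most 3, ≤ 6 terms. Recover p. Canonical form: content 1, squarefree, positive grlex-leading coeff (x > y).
3*x^2 - x*y + 3*x + 3*y + 3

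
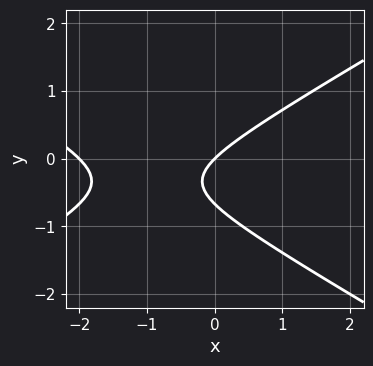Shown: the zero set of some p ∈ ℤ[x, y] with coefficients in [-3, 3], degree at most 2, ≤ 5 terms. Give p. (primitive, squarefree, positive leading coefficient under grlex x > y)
x^2 - 3*y^2 + 2*x - 2*y

1. Degree: a generic line meets the curve in up to 2 points, so deg p = 2.
2. Against the integer gridlines: among the integer gridlines, it crosses the x-axis at x ∈ {-2, 0}; it crosses the y-axis at the gridline y = 0.
3. Together with the visible shape, these determine p as stated.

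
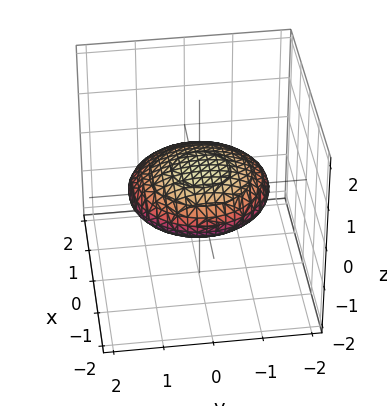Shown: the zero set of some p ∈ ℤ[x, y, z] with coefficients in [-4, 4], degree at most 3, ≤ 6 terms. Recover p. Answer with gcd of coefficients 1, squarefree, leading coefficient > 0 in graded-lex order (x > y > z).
Degree: the shape is more complex than any degree-1 surface, so deg p = 2.
Matching integer coefficients to the picture gives p.

x^2 + x*z + y^2 + 3*z^2 - 2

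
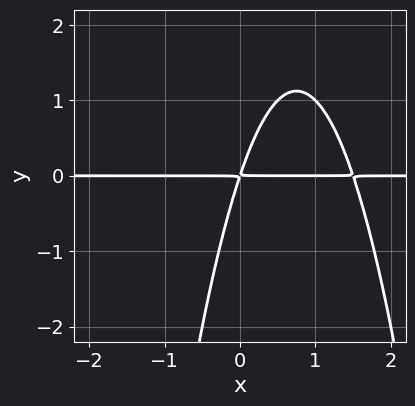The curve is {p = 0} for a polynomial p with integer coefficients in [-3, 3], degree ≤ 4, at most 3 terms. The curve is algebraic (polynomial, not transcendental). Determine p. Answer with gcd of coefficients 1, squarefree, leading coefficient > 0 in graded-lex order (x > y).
(a) Degree: the shape is more complex than any degree-2 curve, so deg p = 3.
(b) Checking where it meets the axes: every point of the x-axis in the box is on the curve.
(c) Matching integer coefficients to the picture gives p.

2*x^2*y - 3*x*y + y^2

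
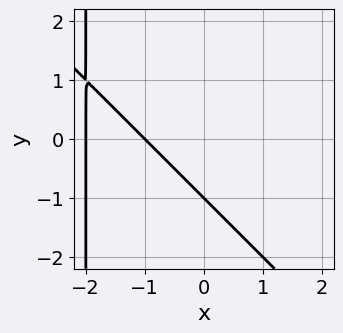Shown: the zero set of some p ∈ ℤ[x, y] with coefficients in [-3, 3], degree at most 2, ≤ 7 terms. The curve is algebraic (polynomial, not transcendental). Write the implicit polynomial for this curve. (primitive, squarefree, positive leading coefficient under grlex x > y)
x^2 + x*y + 3*x + 2*y + 2

First, degree: the shape is more complex than any degree-1 curve, so deg p = 2.
Then, against the integer gridlines: it meets the y-axis at y = -1 (among the integer gridlines); the x-axis gridline crossings are at x ∈ {-2, -1}.
Finally, assembling these constraints gives the stated polynomial.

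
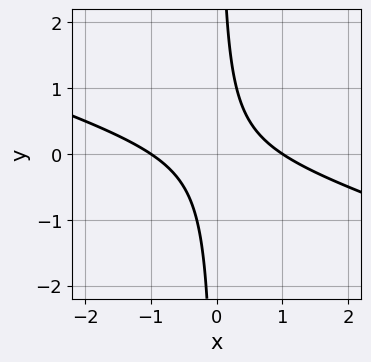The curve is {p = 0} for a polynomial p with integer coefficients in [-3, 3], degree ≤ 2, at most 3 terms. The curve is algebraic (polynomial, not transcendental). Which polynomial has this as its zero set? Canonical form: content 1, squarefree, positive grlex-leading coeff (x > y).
x^2 + 3*x*y - 1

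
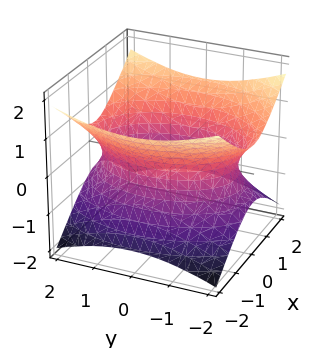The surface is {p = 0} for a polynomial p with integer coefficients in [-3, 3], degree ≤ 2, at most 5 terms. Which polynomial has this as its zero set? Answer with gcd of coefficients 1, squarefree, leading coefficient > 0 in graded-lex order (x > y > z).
2*x^2 + y^2 - 3*z^2 - 3

1. deg p = 2.
2. Symmetries: it's symmetric under y → −y, forcing even powers of y; mirror symmetry x ↦ −x ⇒ only even powers of x; mirror symmetry z ↦ −z ⇒ only even powers of z.
3. Against the integer gridlines: no z-intercept at any integer in the box.
4. Matching integer coefficients to the picture gives p.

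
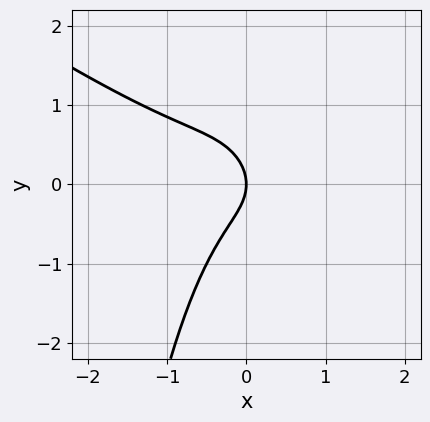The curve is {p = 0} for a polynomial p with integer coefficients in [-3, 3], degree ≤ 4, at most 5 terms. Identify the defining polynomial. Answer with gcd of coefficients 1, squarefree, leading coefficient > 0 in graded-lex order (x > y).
(a) Degree: a generic line meets the curve in up to 3 points, so deg p = 3.
(b) Against the integer gridlines: one x-axis crossing is at x = 0; it meets the y-axis at y = 0 (among the integer gridlines).
(c) These observations pin down the coefficients.

2*x^3 + 3*x^2*y + 2*y^2 + 2*x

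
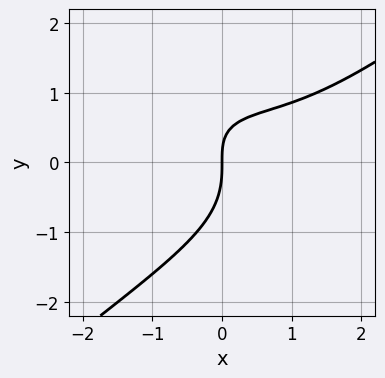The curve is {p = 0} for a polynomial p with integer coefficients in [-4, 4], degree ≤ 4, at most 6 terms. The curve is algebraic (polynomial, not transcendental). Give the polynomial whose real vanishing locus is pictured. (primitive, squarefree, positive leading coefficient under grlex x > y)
Degree: no degree-2 curve has this shape, so deg p = 3.
From the visible intercepts: one y-axis crossing is at y = 0; it crosses the x-axis at the gridline x = 0.
Fitting integer coefficients to these (and the overall shape) gives p.

x^3 - 2*y^3 - x^2 - 2*x*y + 3*x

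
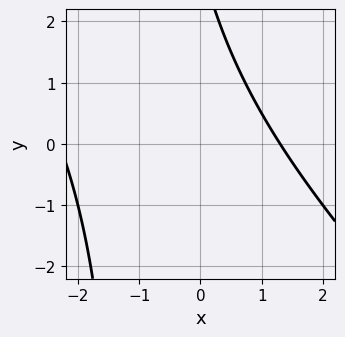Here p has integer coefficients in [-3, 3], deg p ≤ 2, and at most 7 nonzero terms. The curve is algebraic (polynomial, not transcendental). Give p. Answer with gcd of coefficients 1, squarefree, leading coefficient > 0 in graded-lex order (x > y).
x^2 + x*y + x + y - 3

(a) The degree is 2 — the shape is more complex than any degree-1 curve.
(b) Against the integer gridlines: the curve avoids every integer y-axis point in the box.
(c) Fitting integer coefficients to these (and the overall shape) gives p.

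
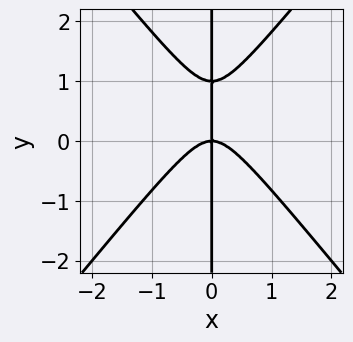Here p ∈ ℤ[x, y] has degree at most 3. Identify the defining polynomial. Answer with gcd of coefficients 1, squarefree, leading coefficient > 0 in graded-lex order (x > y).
First, deg p = 3. A generic line meets the curve in up to 3 points.
Then, from the visible intercepts: the visible y-axis segment lies entirely on the curve; it meets the x-axis at x = 0 (among the integer gridlines).
Finally, putting this together gives p.

3*x^3 - 2*x*y^2 + 2*x*y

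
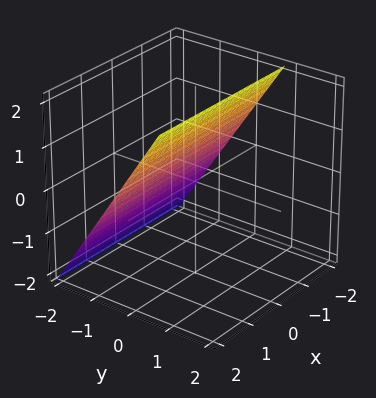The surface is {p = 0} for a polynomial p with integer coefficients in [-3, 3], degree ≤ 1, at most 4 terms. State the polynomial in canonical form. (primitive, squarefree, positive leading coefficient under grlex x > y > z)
3*y - 2*z + 2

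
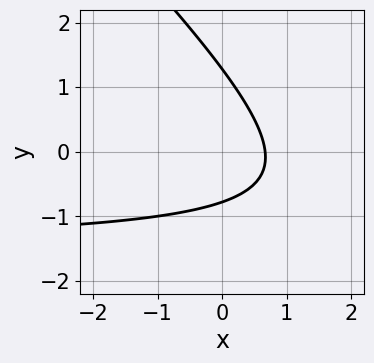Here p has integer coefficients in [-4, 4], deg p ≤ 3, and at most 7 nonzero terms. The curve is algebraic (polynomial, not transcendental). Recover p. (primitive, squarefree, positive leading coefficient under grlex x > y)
2*x*y + 2*y^2 + 3*x - y - 2

First, degree: the shape is more complex than any degree-1 curve, so deg p = 2.
Finally, solving for integer coefficients yields p as stated.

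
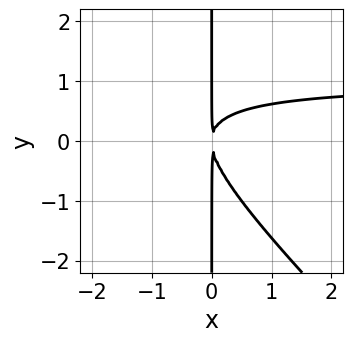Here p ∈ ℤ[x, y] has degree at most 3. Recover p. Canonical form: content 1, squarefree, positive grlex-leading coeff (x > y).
First, deg p = 3. The shape is more complex than any degree-2 curve.
Then, checking where it meets the axes: every point of the y-axis in the box is on the curve.
Finally, together with the visible shape, these determine p as stated.

x^2*y + x*y^2 - x^2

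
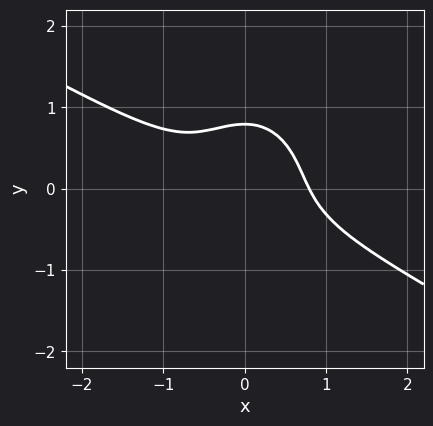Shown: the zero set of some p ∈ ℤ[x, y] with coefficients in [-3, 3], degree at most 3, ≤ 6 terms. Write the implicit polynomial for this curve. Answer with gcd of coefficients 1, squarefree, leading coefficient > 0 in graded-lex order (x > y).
Degree: a generic line meets the curve in up to 3 points, so deg p = 3.
Putting this together gives p.

2*x^3 + 3*x^2*y + 2*y^3 - 1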